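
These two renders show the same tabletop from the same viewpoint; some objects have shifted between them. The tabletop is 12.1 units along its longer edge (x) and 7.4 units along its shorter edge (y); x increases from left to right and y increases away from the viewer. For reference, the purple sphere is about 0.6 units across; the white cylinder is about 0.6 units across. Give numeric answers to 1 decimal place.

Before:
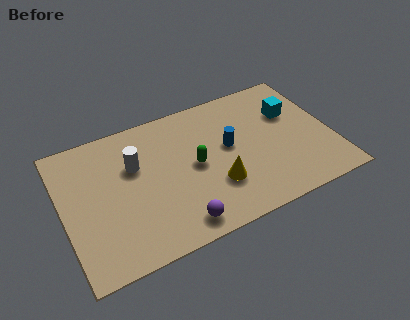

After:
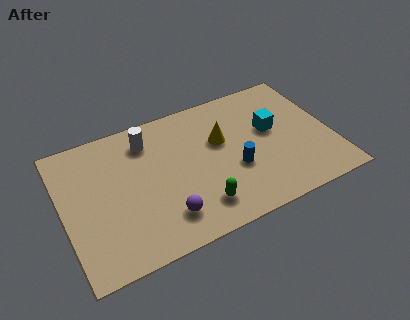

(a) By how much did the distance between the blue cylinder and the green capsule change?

+0.6

Before: roughly 1.6 units apart; after: 2.2. That's 0.6 units further apart.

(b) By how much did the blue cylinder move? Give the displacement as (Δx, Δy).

(0.1, -1.3)

From the two frames, the blue cylinder sits at roughly (7.5, 4.1) before and (7.6, 2.8) after.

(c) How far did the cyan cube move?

1.2

The cyan cube moved from about (10.5, 4.9) to (9.5, 4.3), a distance of √(1.0² + 0.6²) ≈ 1.2.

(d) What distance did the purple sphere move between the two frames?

0.8

From (4.8, 1.0) to (4.3, 1.6), the purple sphere covered √(0.5² + 0.6²) ≈ 0.8 units.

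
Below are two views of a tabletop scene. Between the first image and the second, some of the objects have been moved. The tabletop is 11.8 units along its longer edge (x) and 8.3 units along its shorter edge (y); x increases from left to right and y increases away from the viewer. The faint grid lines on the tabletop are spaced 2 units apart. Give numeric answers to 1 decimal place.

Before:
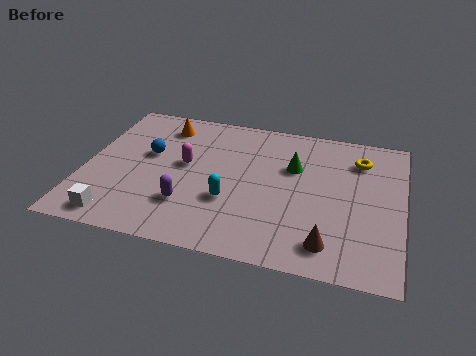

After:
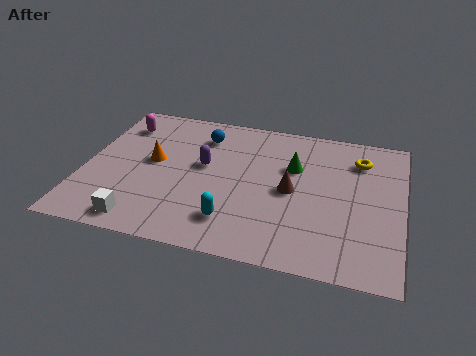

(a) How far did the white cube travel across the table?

0.9

From (1.5, 1.0) to (2.4, 1.0), the white cube covered √(0.9² + 0.0²) ≈ 0.9 units.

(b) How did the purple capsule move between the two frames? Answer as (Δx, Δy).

(0.4, 2.4)

The purple capsule started near (4.0, 2.3) and ended near (4.4, 4.7).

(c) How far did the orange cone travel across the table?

2.3

From (2.7, 6.8) to (2.5, 4.5), the orange cone covered √(0.2² + 2.3²) ≈ 2.3 units.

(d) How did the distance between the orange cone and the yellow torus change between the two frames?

+0.4

Before: roughly 7.4 units apart; after: 7.8. That's 0.4 units further apart.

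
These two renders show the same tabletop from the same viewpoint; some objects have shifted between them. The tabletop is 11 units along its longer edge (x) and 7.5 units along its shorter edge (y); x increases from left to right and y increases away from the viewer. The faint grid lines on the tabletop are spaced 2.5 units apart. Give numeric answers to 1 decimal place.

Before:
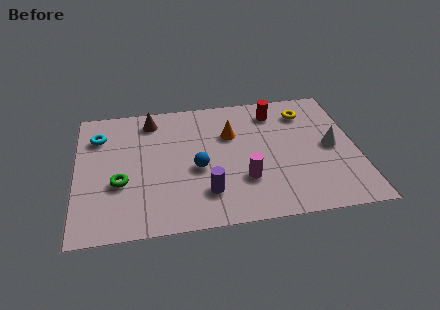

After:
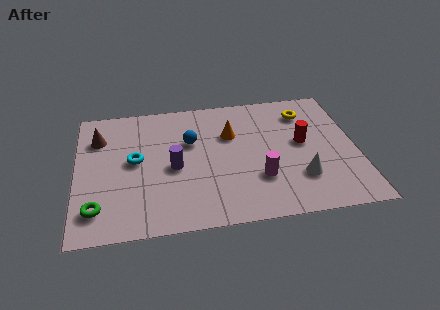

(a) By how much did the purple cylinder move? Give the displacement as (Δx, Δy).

(-1.2, 1.6)

The purple cylinder started near (5.0, 1.8) and ended near (3.8, 3.4).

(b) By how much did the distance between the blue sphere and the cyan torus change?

-2.2

Before: roughly 4.5 units apart; after: 2.3. That's 2.2 units closer together.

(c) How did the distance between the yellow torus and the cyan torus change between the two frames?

-1.1

Before: roughly 8.2 units apart; after: 7.1. That's 1.1 units closer together.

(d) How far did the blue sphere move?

1.6

The blue sphere was near (4.7, 3.2) before and (4.5, 4.8) after, so it travelled √(0.2² + 1.6²) ≈ 1.6 units.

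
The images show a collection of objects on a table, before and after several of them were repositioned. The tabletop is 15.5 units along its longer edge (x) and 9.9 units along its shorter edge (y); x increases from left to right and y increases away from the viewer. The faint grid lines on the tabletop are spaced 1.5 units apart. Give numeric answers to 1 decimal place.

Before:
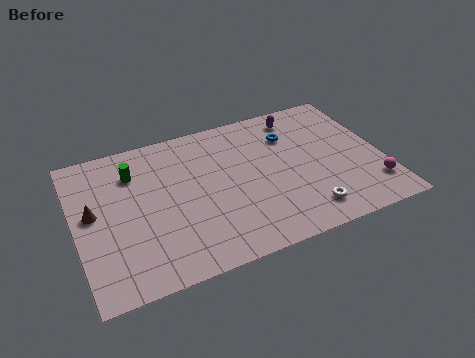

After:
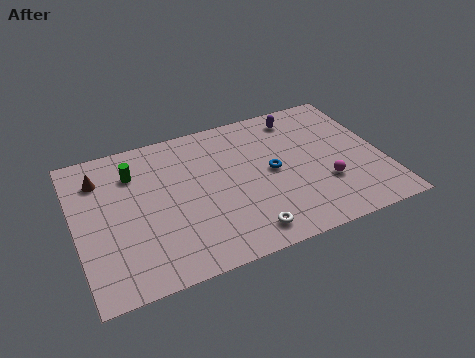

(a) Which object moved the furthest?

the white torus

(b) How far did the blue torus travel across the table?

2.5

The blue torus was near (11.1, 7.2) before and (9.9, 5.0) after, so it travelled √(1.2² + 2.2²) ≈ 2.5 units.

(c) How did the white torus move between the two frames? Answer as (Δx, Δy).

(-3.1, -0.3)

The white torus was at about (11.2, 1.7) and moved to about (8.1, 1.4).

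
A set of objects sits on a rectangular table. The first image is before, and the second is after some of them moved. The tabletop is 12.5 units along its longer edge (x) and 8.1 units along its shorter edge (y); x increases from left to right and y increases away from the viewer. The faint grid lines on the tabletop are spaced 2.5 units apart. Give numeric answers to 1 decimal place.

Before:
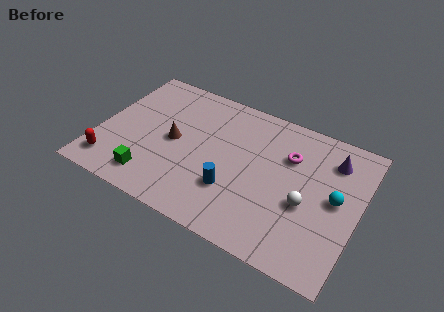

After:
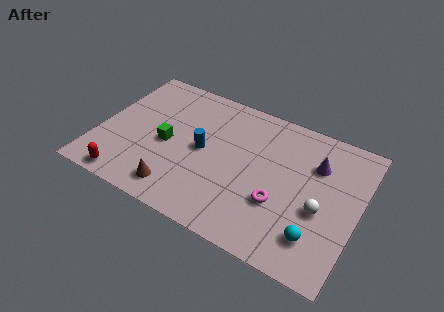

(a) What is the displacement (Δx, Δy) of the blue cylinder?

(-1.7, 1.6)

The blue cylinder was at about (6.7, 2.5) and moved to about (5.0, 4.1).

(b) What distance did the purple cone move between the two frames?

0.9

The purple cone was near (11.0, 6.3) before and (10.3, 5.7) after, so it travelled √(0.7² + 0.6²) ≈ 0.9 units.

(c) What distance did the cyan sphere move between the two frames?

2.5

From (11.4, 4.2) to (10.8, 1.8), the cyan sphere covered √(0.6² + 2.4²) ≈ 2.5 units.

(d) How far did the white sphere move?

0.7

From (10.1, 3.3) to (10.8, 3.3), the white sphere covered √(0.7² + 0.0²) ≈ 0.7 units.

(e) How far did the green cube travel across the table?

2.3

The green cube was near (2.9, 1.4) before and (3.3, 3.7) after, so it travelled √(0.4² + 2.3²) ≈ 2.3 units.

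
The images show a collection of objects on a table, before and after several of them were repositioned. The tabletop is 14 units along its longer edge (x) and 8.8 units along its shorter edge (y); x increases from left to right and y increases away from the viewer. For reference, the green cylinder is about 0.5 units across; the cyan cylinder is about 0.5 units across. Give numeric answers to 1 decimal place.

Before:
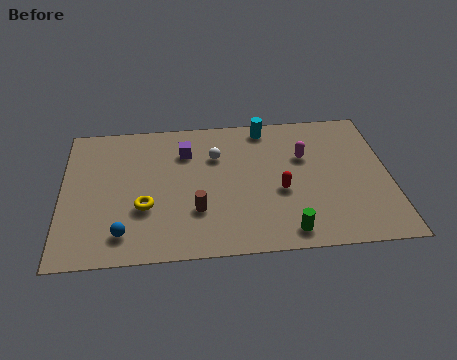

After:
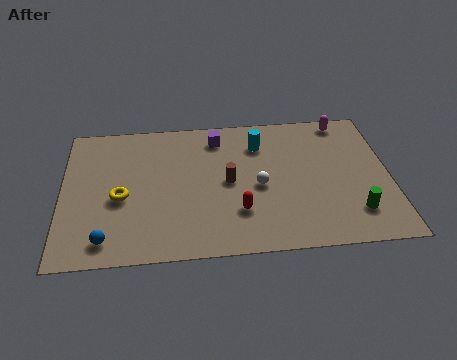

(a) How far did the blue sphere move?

0.8

From (2.6, 1.6) to (1.9, 1.3), the blue sphere covered √(0.7² + 0.3²) ≈ 0.8 units.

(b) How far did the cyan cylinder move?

1.1

From (8.8, 7.8) to (8.5, 6.7), the cyan cylinder covered √(0.3² + 1.1²) ≈ 1.1 units.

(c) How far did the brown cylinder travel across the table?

2.2

The brown cylinder was near (5.7, 2.7) before and (7.1, 4.4) after, so it travelled √(1.4² + 1.7²) ≈ 2.2 units.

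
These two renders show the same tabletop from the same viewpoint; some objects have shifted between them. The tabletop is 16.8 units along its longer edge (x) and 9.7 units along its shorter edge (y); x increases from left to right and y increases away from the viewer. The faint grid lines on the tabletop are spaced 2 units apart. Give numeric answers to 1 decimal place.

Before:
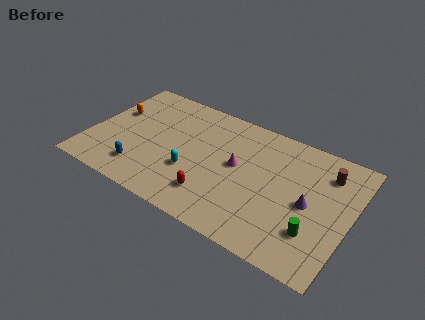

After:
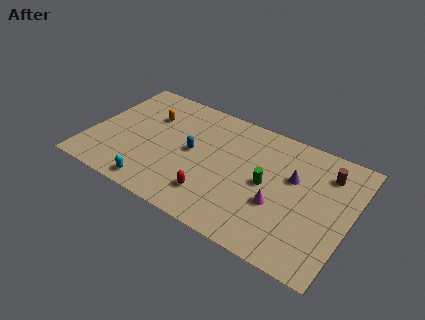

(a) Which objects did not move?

the red capsule and the brown cylinder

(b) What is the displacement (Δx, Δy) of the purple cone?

(-1.2, 1.5)

The purple cone was at about (14.2, 4.6) and moved to about (13.0, 6.1).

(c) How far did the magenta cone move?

3.4

From (9.5, 5.3) to (12.4, 3.6), the magenta cone covered √(2.9² + 1.7²) ≈ 3.4 units.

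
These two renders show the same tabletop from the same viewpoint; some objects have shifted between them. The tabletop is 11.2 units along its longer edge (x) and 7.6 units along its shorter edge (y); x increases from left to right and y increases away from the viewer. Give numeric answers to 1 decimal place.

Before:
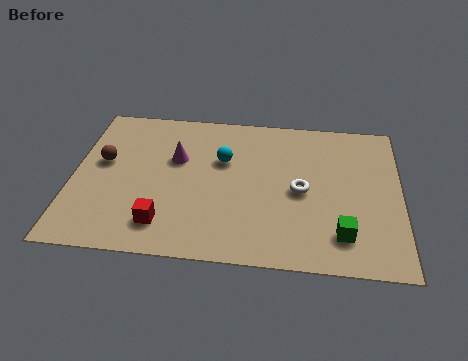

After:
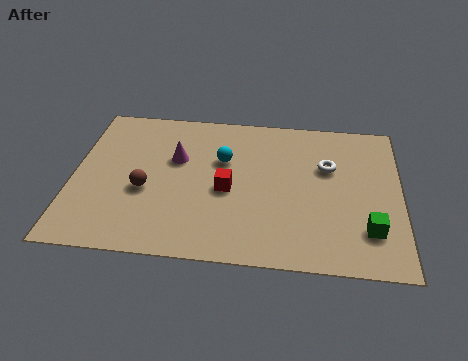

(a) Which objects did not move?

the cyan sphere and the magenta cone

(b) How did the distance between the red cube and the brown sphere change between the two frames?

-0.8

They were about 3.6 units apart before and 2.8 after — 0.8 units closer together.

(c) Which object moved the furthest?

the red cube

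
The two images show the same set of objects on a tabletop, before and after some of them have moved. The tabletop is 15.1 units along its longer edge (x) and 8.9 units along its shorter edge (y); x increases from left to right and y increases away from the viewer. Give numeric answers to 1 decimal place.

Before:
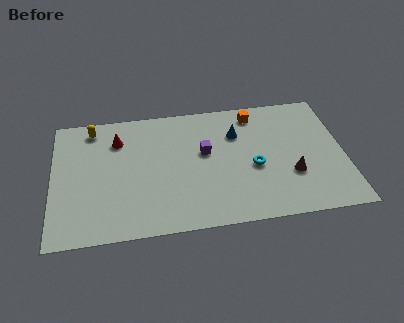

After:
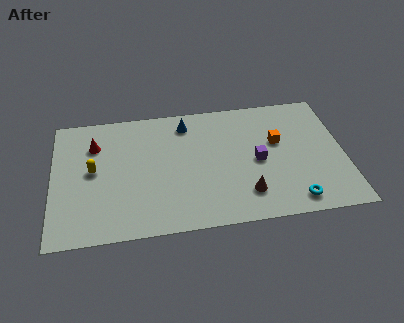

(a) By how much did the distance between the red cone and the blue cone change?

-1.3

Before: roughly 6.2 units apart; after: 4.9. That's 1.3 units closer together.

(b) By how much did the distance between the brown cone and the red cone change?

-0.7

Before: roughly 9.6 units apart; after: 8.9. That's 0.7 units closer together.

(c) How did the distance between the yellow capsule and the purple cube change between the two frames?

+2.2

They were about 6.3 units apart before and 8.5 after — 2.2 units further apart.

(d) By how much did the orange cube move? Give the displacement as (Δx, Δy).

(1.1, -2.2)

The orange cube started near (10.6, 7.6) and ended near (11.7, 5.4).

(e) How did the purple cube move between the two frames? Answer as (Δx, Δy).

(2.7, -1.0)

The purple cube was at about (7.9, 5.2) and moved to about (10.6, 4.2).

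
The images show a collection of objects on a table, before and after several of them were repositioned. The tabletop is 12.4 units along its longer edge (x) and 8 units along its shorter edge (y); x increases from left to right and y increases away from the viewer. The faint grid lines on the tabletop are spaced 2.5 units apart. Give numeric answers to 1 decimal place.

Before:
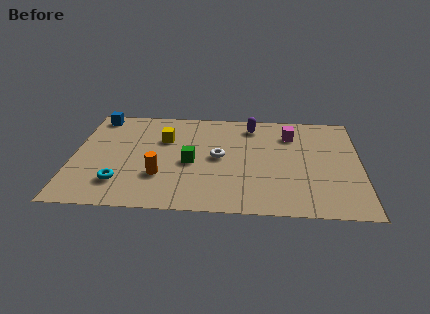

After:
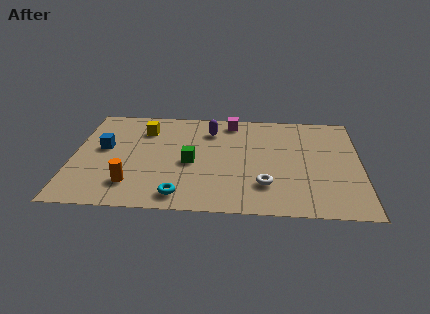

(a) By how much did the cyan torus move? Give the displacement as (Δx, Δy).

(2.6, -0.8)

From the two frames, the cyan torus sits at roughly (2.1, 1.9) before and (4.7, 1.1) after.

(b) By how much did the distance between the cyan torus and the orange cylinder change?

+0.4

The distance was about 1.8 in the first image and 2.2 in the second, so they moved 0.4 units further apart.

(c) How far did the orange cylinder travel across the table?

1.4

From (3.8, 2.5) to (2.6, 1.8), the orange cylinder covered √(1.2² + 0.7²) ≈ 1.4 units.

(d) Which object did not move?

the green cube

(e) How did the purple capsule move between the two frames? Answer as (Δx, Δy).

(-1.8, -0.5)

The purple capsule started near (7.7, 6.7) and ended near (5.9, 6.2).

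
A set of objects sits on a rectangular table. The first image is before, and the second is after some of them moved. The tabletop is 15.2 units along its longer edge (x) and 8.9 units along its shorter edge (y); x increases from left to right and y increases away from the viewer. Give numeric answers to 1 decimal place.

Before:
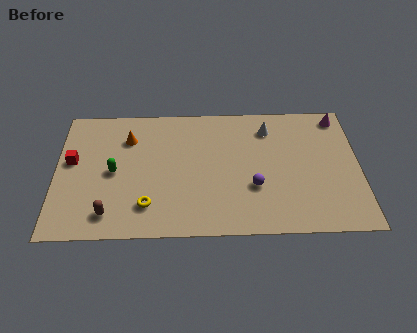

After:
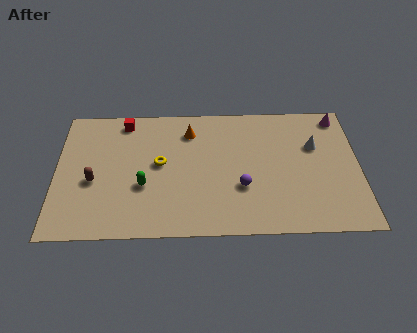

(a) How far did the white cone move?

2.6

The white cone moved from about (10.7, 7.1) to (13.0, 5.8), a distance of √(2.3² + 1.3²) ≈ 2.6.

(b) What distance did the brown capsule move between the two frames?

2.3

From (2.7, 1.5) to (1.9, 3.7), the brown capsule covered √(0.8² + 2.2²) ≈ 2.3 units.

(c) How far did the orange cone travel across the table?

3.1

The orange cone moved from about (3.6, 6.6) to (6.7, 7.0), a distance of √(3.1² + 0.4²) ≈ 3.1.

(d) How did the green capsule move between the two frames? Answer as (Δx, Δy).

(1.5, -1.0)

From the two frames, the green capsule sits at roughly (2.9, 4.3) before and (4.4, 3.3) after.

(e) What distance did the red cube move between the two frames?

3.7

The red cube moved from about (0.8, 5.1) to (3.4, 7.8), a distance of √(2.6² + 2.7²) ≈ 3.7.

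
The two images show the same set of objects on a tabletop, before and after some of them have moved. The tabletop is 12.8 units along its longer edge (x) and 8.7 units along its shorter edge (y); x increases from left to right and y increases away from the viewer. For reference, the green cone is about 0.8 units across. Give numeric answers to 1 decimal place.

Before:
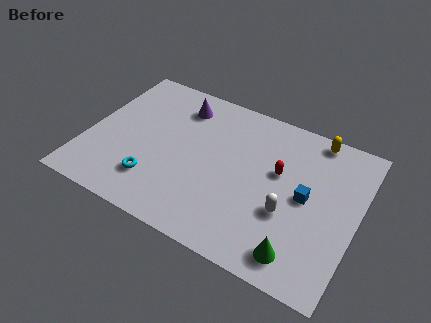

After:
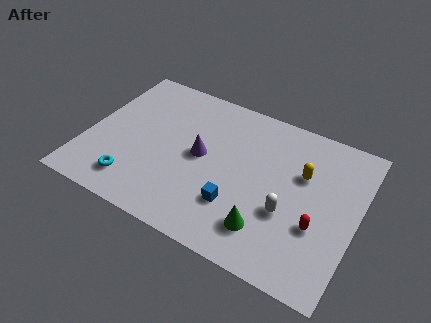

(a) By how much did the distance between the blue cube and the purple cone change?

-4.1

The distance was about 6.9 in the first image and 2.8 in the second, so they moved 4.1 units closer together.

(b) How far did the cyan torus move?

1.0

The cyan torus was near (3.5, 2.1) before and (2.6, 1.6) after, so it travelled √(0.9² + 0.5²) ≈ 1.0 units.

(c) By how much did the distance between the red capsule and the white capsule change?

-0.7

Before: roughly 2.1 units apart; after: 1.4. That's 0.7 units closer together.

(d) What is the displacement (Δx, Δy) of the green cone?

(-1.6, 0.6)

The green cone started near (10.5, 1.3) and ended near (8.9, 1.9).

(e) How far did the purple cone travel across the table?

2.9

The purple cone was near (4.0, 7.0) before and (5.4, 4.5) after, so it travelled √(1.4² + 2.5²) ≈ 2.9 units.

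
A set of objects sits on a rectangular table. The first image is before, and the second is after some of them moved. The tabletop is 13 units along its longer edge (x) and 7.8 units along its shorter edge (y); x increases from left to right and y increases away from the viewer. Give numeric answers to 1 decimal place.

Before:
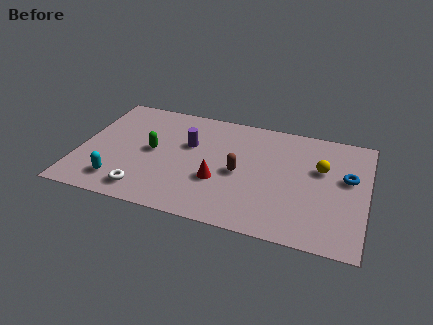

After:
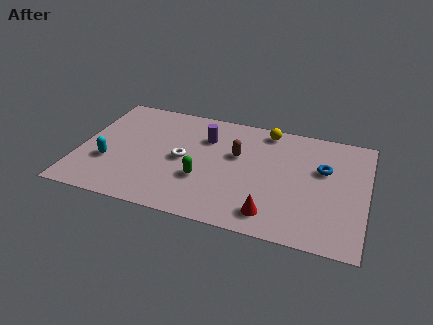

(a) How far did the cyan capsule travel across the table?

1.3

From (2.0, 1.5) to (1.4, 2.7), the cyan capsule covered √(0.6² + 1.2²) ≈ 1.3 units.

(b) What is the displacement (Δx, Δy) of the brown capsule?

(-0.2, 1.2)

From the two frames, the brown capsule sits at roughly (7.3, 3.6) before and (7.1, 4.8) after.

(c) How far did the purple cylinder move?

1.0

The purple cylinder moved from about (4.9, 4.9) to (5.6, 5.6), a distance of √(0.7² + 0.7²) ≈ 1.0.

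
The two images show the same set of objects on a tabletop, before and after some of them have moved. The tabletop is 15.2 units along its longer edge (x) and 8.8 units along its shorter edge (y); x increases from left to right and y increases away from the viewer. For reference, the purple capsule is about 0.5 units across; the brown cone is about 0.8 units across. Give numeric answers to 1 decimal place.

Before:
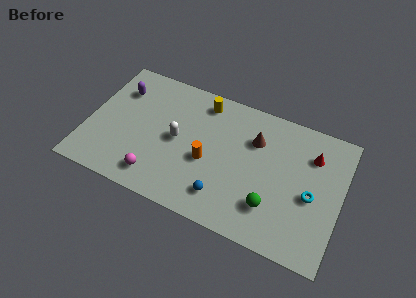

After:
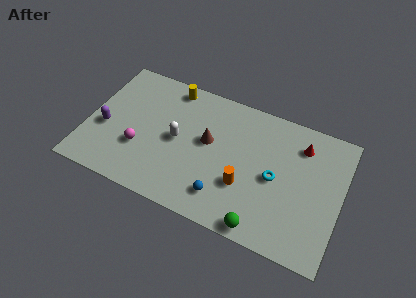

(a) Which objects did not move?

the white capsule and the blue sphere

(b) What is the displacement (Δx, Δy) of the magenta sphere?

(-1.2, 1.5)

The magenta sphere started near (4.5, 1.5) and ended near (3.3, 3.0).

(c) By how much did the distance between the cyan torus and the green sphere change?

+0.7

Before: roughly 2.7 units apart; after: 3.4. That's 0.7 units further apart.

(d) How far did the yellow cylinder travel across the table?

2.0

From (6.6, 7.5) to (4.6, 7.8), the yellow cylinder covered √(2.0² + 0.3²) ≈ 2.0 units.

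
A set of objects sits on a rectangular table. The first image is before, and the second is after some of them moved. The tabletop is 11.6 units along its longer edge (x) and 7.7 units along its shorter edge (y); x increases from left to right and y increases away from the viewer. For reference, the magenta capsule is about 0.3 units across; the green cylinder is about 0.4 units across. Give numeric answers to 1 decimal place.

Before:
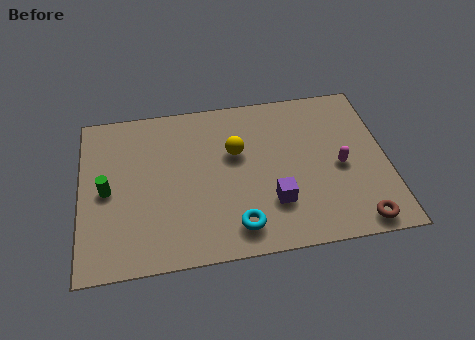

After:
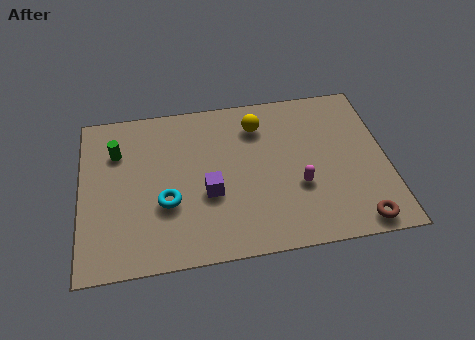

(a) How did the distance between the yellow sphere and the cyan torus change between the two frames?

+1.3

Before: roughly 3.5 units apart; after: 4.8. That's 1.3 units further apart.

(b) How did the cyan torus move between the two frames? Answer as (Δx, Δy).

(-2.6, 1.5)

The cyan torus was at about (5.8, 1.3) and moved to about (3.2, 2.8).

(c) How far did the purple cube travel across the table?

2.5

The purple cube was near (7.2, 2.2) before and (4.8, 3.0) after, so it travelled √(2.4² + 0.8²) ≈ 2.5 units.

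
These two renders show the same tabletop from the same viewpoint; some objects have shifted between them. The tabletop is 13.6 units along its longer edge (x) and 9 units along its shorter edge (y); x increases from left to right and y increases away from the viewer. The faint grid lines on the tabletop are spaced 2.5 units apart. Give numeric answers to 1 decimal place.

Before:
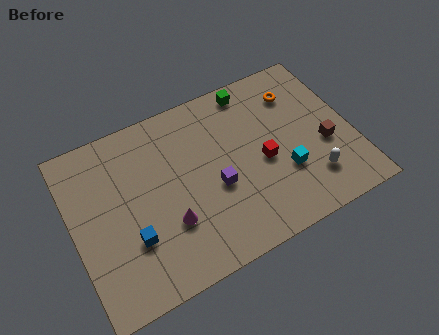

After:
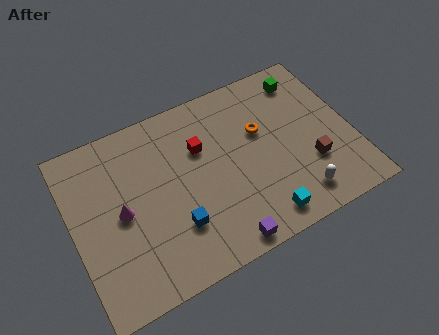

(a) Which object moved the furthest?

the red cube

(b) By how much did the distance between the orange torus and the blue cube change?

-4.1

They were about 9.6 units apart before and 5.5 after — 4.1 units closer together.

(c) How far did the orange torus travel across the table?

2.4

The orange torus moved from about (11.3, 6.9) to (9.3, 5.6), a distance of √(2.0² + 1.3²) ≈ 2.4.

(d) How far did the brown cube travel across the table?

1.1

From (12.2, 3.6) to (11.4, 2.9), the brown cube covered √(0.8² + 0.7²) ≈ 1.1 units.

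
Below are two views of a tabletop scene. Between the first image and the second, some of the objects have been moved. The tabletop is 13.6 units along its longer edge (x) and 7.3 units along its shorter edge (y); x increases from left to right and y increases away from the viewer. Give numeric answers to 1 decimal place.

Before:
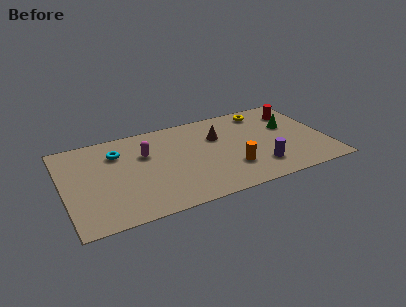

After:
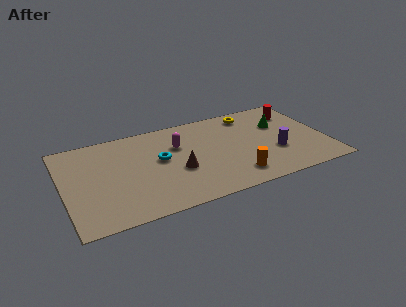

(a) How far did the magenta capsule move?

1.7

From (4.3, 4.8) to (6.0, 4.9), the magenta capsule covered √(1.7² + 0.1²) ≈ 1.7 units.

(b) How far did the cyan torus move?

2.5

The cyan torus moved from about (2.9, 5.4) to (5.0, 4.1), a distance of √(2.1² + 1.3²) ≈ 2.5.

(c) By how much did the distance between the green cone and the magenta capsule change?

-2.1

Before: roughly 7.5 units apart; after: 5.4. That's 2.1 units closer together.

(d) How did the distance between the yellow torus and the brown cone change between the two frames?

+2.4

Before: roughly 2.9 units apart; after: 5.3. That's 2.4 units further apart.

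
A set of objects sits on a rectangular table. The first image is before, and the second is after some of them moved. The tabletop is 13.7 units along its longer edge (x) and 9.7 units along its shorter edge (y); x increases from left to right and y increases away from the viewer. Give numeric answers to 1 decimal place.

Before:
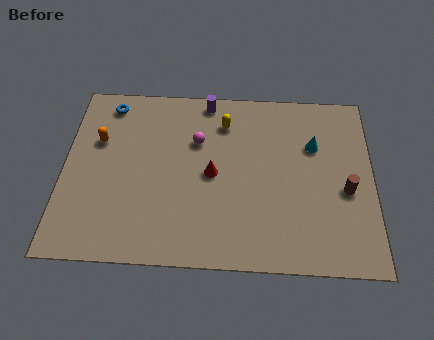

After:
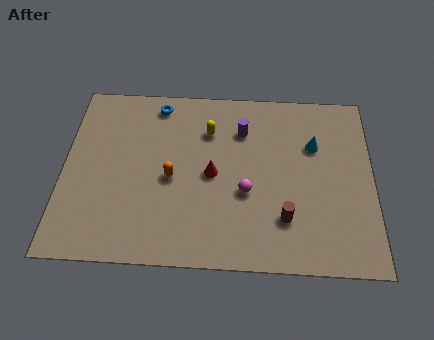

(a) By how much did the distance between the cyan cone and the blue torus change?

-2.1

The distance was about 9.4 in the first image and 7.3 in the second, so they moved 2.1 units closer together.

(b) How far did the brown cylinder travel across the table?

3.1

The brown cylinder was near (12.5, 4.1) before and (9.8, 2.5) after, so it travelled √(2.7² + 1.6²) ≈ 3.1 units.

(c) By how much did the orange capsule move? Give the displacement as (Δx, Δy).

(3.3, -1.9)

The orange capsule started near (1.5, 6.3) and ended near (4.8, 4.4).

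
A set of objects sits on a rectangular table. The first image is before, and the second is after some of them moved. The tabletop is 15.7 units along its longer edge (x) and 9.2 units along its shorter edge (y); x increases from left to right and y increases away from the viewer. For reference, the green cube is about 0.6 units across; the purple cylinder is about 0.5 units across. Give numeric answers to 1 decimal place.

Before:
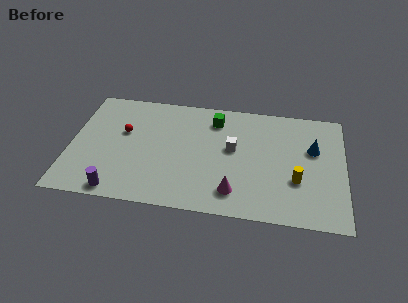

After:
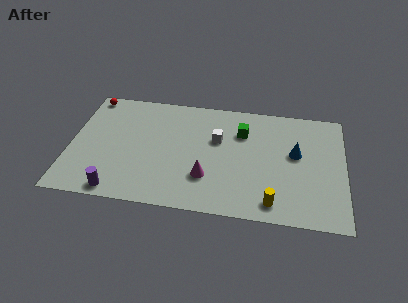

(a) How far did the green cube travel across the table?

1.8

The green cube was near (8.2, 7.4) before and (9.8, 6.6) after, so it travelled √(1.6² + 0.8²) ≈ 1.8 units.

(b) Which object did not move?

the purple cylinder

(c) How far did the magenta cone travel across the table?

1.8

From (9.5, 1.8) to (7.9, 2.7), the magenta cone covered √(1.6² + 0.9²) ≈ 1.8 units.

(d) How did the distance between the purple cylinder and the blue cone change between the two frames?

-1.1

Before: roughly 12.0 units apart; after: 10.9. That's 1.1 units closer together.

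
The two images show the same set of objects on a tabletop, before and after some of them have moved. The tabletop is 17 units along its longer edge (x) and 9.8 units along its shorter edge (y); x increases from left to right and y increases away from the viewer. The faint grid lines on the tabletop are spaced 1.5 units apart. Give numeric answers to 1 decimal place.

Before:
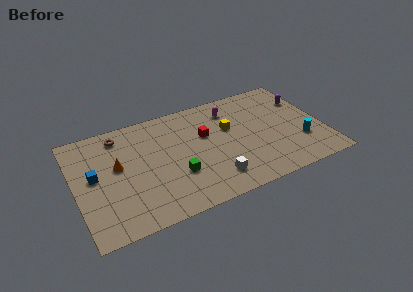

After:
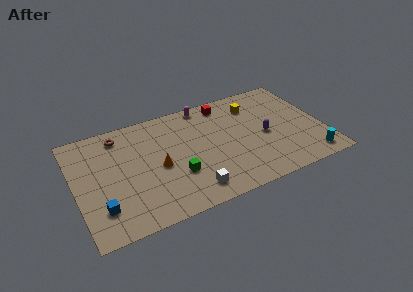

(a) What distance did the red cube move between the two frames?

2.9

From (9.0, 6.1) to (10.7, 8.5), the red cube covered √(1.7² + 2.4²) ≈ 2.9 units.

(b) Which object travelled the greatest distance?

the purple capsule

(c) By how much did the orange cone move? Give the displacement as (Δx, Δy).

(2.7, -1.1)

The orange cone was at about (2.9, 5.6) and moved to about (5.6, 4.5).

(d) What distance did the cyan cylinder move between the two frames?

1.7

The cyan cylinder moved from about (15.3, 3.0) to (15.7, 1.3), a distance of √(0.4² + 1.7²) ≈ 1.7.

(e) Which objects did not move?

the brown torus and the green cube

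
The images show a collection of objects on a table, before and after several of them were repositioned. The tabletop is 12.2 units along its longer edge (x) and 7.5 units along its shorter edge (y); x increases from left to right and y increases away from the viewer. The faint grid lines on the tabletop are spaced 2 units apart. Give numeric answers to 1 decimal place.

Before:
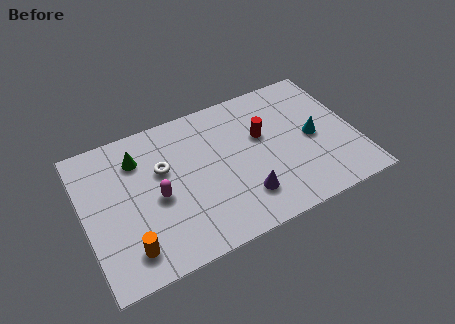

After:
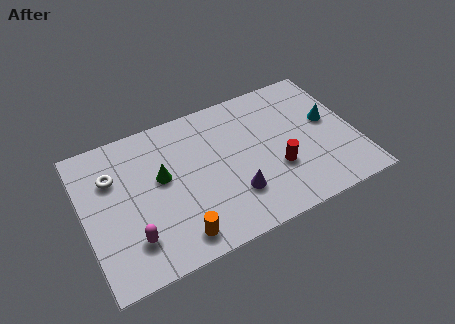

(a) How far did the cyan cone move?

1.0

From (10.3, 3.6) to (11.1, 4.2), the cyan cone covered √(0.8² + 0.6²) ≈ 1.0 units.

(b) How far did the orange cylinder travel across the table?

2.1

The orange cylinder was near (1.7, 1.4) before and (3.8, 1.1) after, so it travelled √(2.1² + 0.3²) ≈ 2.1 units.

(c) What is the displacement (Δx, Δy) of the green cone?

(0.9, -1.4)

The green cone started near (2.6, 5.7) and ended near (3.5, 4.3).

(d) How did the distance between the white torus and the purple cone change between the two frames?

+1.6

The distance was about 4.4 in the first image and 6.0 in the second, so they moved 1.6 units further apart.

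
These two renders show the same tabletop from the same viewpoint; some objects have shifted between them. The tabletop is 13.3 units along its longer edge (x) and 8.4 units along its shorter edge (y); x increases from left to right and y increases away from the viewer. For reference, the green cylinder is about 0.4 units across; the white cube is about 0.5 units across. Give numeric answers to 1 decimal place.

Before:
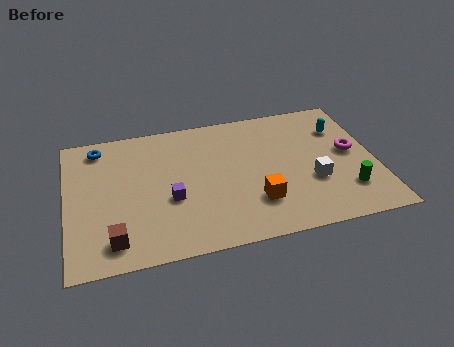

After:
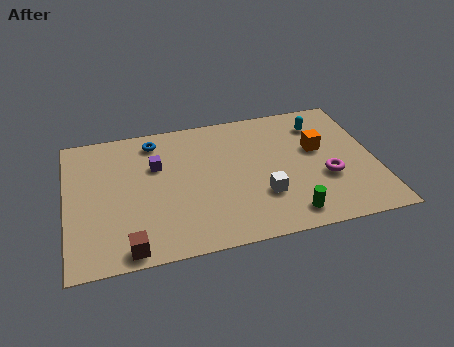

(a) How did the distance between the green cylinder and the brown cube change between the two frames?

-3.2

The distance was about 10.0 in the first image and 6.8 in the second, so they moved 3.2 units closer together.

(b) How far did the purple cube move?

2.3

The purple cube was near (4.4, 3.3) before and (3.9, 5.5) after, so it travelled √(0.5² + 2.2²) ≈ 2.3 units.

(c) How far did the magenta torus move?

1.8

The magenta torus was near (12.3, 4.5) before and (11.1, 3.1) after, so it travelled √(1.2² + 1.4²) ≈ 1.8 units.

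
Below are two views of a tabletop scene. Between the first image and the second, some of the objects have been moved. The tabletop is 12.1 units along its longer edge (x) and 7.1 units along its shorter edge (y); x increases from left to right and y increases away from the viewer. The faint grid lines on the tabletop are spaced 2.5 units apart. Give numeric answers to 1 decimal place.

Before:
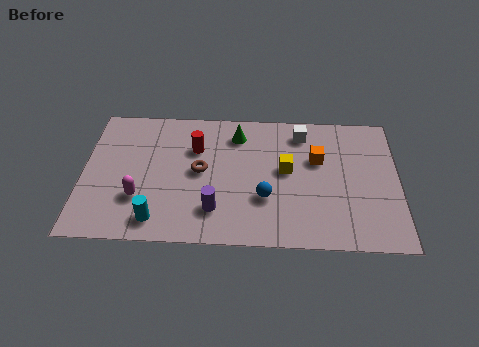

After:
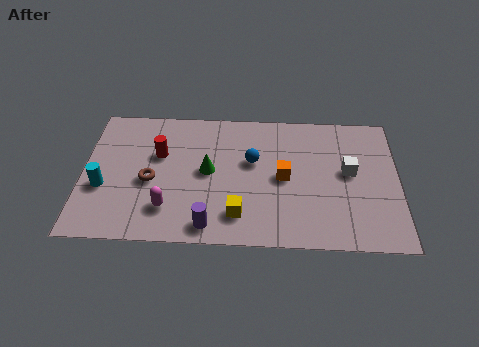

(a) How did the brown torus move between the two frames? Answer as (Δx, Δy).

(-1.9, -0.6)

From the two frames, the brown torus sits at roughly (4.5, 3.7) before and (2.6, 3.1) after.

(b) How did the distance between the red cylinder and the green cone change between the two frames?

+0.3

Before: roughly 1.8 units apart; after: 2.1. That's 0.3 units further apart.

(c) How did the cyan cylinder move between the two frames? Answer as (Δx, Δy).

(-2.1, 1.6)

The cyan cylinder was at about (2.9, 1.1) and moved to about (0.8, 2.7).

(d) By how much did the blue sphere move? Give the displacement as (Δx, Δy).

(-0.5, 1.9)

The blue sphere started near (7.0, 2.4) and ended near (6.5, 4.3).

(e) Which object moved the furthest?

the yellow cube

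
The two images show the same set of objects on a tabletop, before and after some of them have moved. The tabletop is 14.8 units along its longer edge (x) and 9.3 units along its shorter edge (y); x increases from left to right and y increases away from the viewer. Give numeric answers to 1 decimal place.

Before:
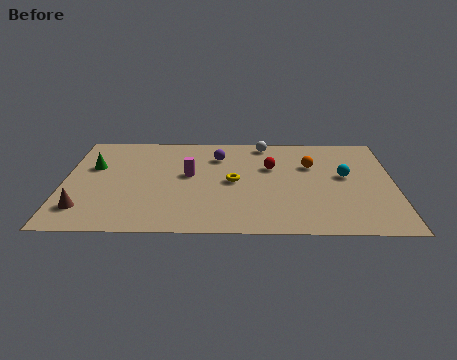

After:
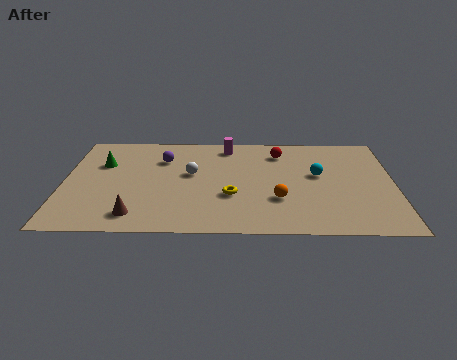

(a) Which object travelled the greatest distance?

the white sphere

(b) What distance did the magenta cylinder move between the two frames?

3.3

The magenta cylinder moved from about (5.6, 5.2) to (7.3, 8.0), a distance of √(1.7² + 2.8²) ≈ 3.3.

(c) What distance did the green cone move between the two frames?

0.5

The green cone moved from about (1.3, 5.9) to (1.7, 6.2), a distance of √(0.4² + 0.3²) ≈ 0.5.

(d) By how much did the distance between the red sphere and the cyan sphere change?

-0.7

The distance was about 3.4 in the first image and 2.7 in the second, so they moved 0.7 units closer together.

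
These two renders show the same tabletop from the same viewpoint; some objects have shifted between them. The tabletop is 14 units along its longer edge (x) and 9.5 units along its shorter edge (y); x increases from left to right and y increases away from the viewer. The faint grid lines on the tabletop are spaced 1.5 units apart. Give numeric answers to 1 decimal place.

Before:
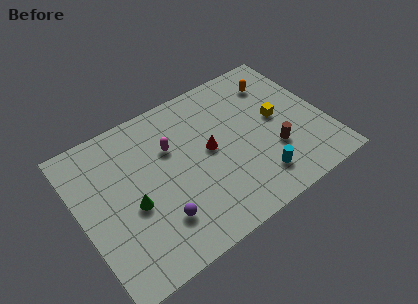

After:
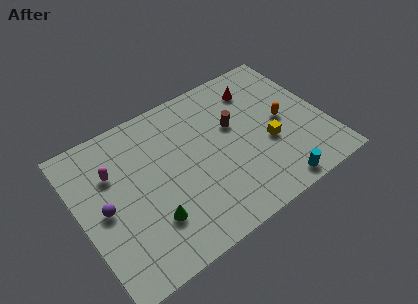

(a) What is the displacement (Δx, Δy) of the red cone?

(3.3, 2.5)

The red cone was at about (7.4, 5.0) and moved to about (10.7, 7.5).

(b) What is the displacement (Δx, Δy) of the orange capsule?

(-0.1, -2.7)

The orange capsule was at about (11.8, 7.4) and moved to about (11.7, 4.7).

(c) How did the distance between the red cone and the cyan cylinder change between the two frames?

+2.8

They were about 3.8 units apart before and 6.6 after — 2.8 units further apart.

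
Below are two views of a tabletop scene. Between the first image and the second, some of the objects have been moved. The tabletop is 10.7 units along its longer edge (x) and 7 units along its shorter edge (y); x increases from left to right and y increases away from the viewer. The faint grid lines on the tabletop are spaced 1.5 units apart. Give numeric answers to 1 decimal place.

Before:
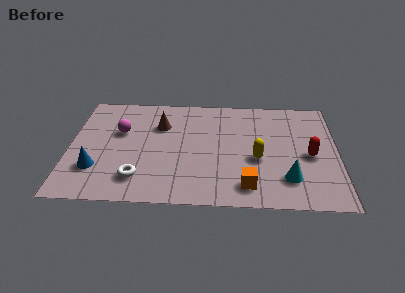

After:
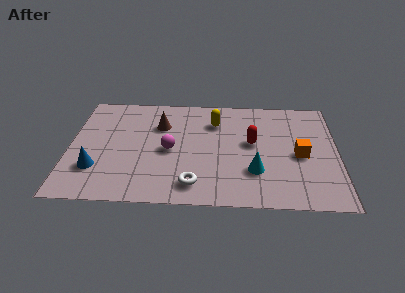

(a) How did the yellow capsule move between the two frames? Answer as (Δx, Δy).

(-1.7, 2.3)

The yellow capsule was at about (7.5, 2.9) and moved to about (5.8, 5.2).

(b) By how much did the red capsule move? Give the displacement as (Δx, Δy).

(-2.3, 0.7)

The red capsule was at about (9.6, 3.2) and moved to about (7.3, 3.9).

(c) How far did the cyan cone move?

1.4

From (8.7, 1.7) to (7.4, 2.1), the cyan cone covered √(1.3² + 0.4²) ≈ 1.4 units.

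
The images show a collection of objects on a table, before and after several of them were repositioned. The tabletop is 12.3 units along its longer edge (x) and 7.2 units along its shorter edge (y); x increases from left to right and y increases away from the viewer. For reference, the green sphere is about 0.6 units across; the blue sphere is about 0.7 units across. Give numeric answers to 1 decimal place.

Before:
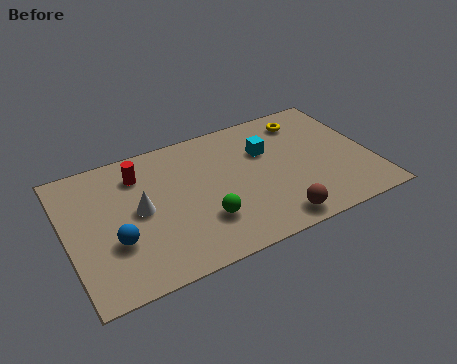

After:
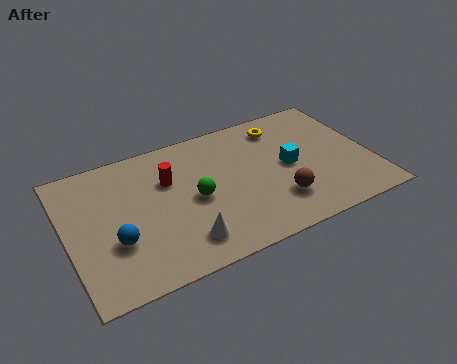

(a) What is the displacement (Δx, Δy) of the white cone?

(1.5, -2.3)

From the two frames, the white cone sits at roughly (2.9, 3.7) before and (4.4, 1.4) after.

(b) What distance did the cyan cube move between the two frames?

1.4

The cyan cube moved from about (8.2, 4.8) to (9.0, 3.6), a distance of √(0.8² + 1.2²) ≈ 1.4.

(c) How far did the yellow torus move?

1.0

From (10.0, 5.9) to (9.0, 5.9), the yellow torus covered √(1.0² + 0.0²) ≈ 1.0 units.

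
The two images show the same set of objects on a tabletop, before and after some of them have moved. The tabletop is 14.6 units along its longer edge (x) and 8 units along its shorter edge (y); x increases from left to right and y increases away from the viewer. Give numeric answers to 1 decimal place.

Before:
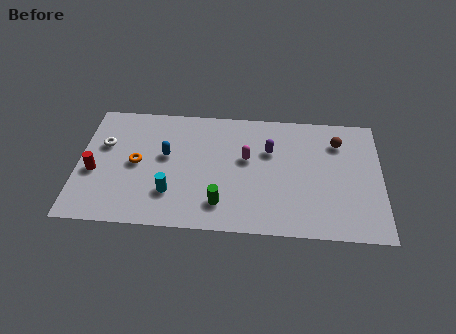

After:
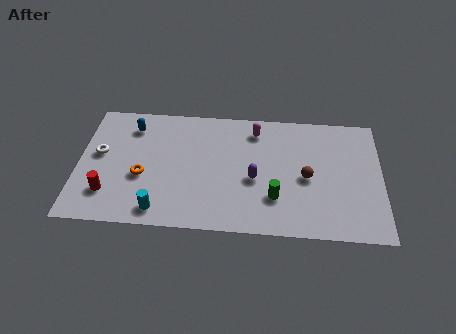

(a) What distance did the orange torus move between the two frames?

0.9

The orange torus was near (2.8, 4.0) before and (3.1, 3.2) after, so it travelled √(0.3² + 0.8²) ≈ 0.9 units.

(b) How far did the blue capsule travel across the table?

2.5

The blue capsule was near (4.2, 4.6) before and (2.5, 6.4) after, so it travelled √(1.7² + 1.8²) ≈ 2.5 units.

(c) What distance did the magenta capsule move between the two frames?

1.9

The magenta capsule moved from about (8.1, 4.7) to (8.5, 6.6), a distance of √(0.4² + 1.9²) ≈ 1.9.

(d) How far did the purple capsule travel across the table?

2.0

The purple capsule was near (9.2, 5.3) before and (8.5, 3.4) after, so it travelled √(0.7² + 1.9²) ≈ 2.0 units.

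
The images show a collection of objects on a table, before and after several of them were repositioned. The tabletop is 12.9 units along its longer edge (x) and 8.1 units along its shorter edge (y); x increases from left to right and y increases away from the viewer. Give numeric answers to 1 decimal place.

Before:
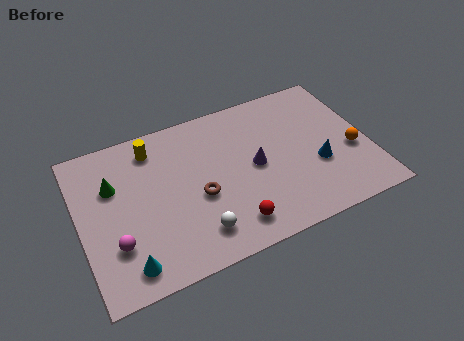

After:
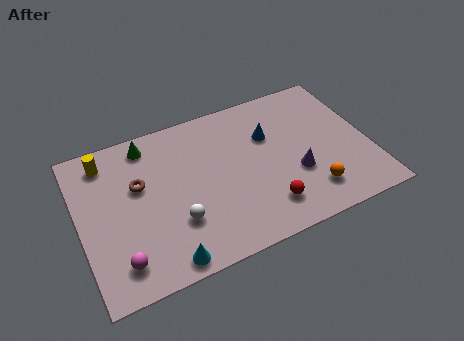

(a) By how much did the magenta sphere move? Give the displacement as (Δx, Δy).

(0.1, -0.9)

From the two frames, the magenta sphere sits at roughly (1.4, 2.4) before and (1.5, 1.5) after.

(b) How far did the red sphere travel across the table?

1.6

The red sphere was near (6.4, 1.4) before and (8.0, 1.7) after, so it travelled √(1.6² + 0.3²) ≈ 1.6 units.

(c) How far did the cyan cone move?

1.6

The cyan cone moved from about (1.8, 1.2) to (3.4, 0.8), a distance of √(1.6² + 0.4²) ≈ 1.6.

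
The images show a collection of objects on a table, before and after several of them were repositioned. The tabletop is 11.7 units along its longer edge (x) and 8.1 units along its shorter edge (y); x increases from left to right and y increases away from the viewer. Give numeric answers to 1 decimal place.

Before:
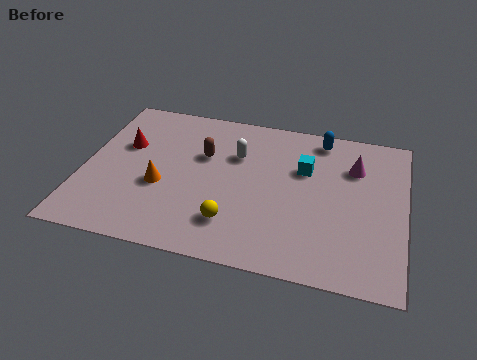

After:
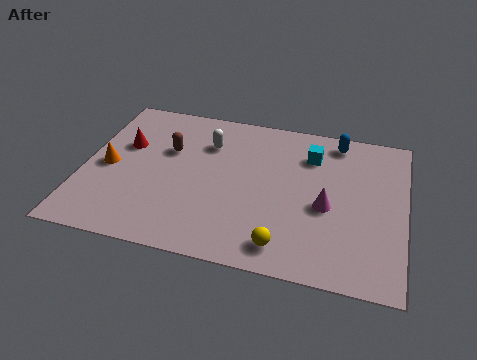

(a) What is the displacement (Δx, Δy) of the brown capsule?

(-1.3, 0.0)

The brown capsule started near (4.3, 5.2) and ended near (3.0, 5.2).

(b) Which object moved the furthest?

the magenta cone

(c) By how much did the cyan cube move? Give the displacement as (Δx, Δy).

(0.2, 0.8)

The cyan cube was at about (8.0, 5.3) and moved to about (8.2, 6.1).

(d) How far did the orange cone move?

2.1

The orange cone was near (2.9, 3.2) before and (0.9, 3.8) after, so it travelled √(2.0² + 0.6²) ≈ 2.1 units.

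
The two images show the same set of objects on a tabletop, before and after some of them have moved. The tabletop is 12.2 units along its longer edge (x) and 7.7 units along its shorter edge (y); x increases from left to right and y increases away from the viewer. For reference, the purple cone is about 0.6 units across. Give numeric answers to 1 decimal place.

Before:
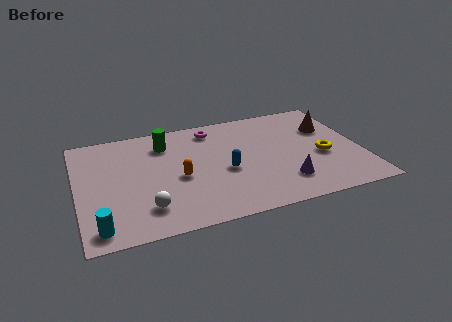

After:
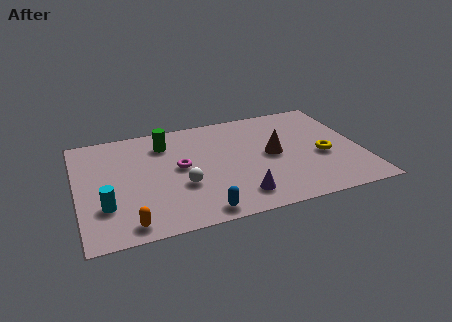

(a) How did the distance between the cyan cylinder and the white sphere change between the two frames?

+1.2

They were about 2.1 units apart before and 3.3 after — 1.2 units further apart.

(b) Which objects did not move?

the green cylinder and the yellow torus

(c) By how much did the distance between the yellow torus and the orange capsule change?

+2.6

Before: roughly 6.2 units apart; after: 8.8. That's 2.6 units further apart.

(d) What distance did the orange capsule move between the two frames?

3.4

The orange capsule moved from about (4.3, 3.4) to (2.0, 0.9), a distance of √(2.3² + 2.5²) ≈ 3.4.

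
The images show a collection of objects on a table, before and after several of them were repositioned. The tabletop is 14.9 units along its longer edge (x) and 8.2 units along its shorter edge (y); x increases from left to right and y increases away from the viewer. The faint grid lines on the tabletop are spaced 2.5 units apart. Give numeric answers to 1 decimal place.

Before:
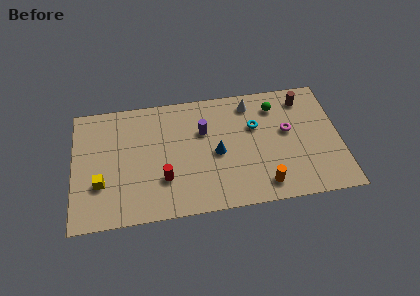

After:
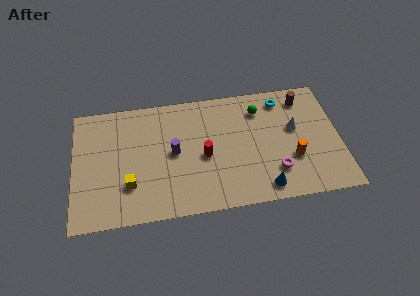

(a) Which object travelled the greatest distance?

the blue cone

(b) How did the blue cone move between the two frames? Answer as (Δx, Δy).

(2.5, -2.7)

The blue cone was at about (8.0, 3.8) and moved to about (10.5, 1.1).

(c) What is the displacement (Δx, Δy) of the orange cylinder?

(1.7, 1.5)

The orange cylinder was at about (10.5, 1.3) and moved to about (12.2, 2.8).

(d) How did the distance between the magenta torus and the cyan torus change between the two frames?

+2.9

Before: roughly 1.9 units apart; after: 4.8. That's 2.9 units further apart.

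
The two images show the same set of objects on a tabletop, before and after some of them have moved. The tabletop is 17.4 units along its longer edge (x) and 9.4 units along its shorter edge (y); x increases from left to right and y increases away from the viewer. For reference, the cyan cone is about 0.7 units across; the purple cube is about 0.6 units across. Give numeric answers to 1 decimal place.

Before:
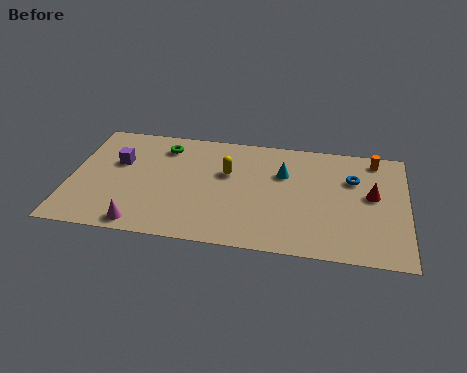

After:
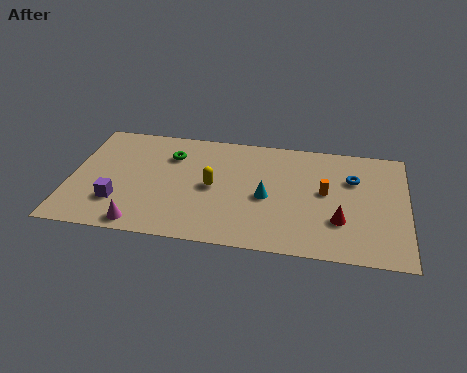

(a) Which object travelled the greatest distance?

the orange cylinder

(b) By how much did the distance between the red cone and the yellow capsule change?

-0.7

Before: roughly 7.5 units apart; after: 6.8. That's 0.7 units closer together.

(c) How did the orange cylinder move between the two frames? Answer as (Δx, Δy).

(-2.5, -3.1)

The orange cylinder started near (15.7, 8.2) and ended near (13.2, 5.1).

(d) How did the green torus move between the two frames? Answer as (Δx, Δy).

(0.4, -0.7)

The green torus started near (4.7, 7.6) and ended near (5.1, 6.9).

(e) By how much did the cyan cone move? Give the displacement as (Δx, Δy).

(-0.8, -2.1)

The cyan cone was at about (11.0, 6.3) and moved to about (10.2, 4.2).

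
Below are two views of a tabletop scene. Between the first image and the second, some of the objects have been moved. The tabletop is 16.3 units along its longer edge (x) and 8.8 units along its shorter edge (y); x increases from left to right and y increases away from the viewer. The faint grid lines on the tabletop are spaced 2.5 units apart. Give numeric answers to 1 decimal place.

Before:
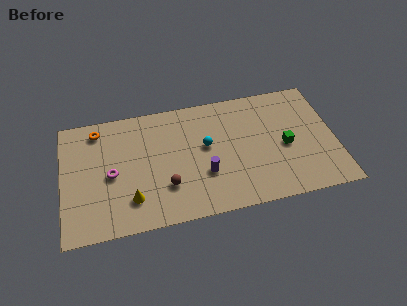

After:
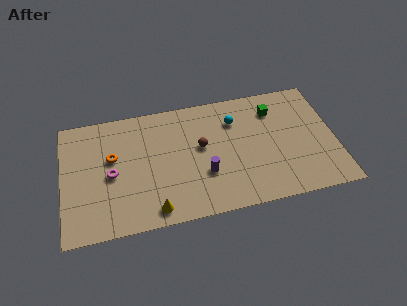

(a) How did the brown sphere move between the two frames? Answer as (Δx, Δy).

(2.2, 2.4)

The brown sphere started near (6.1, 2.6) and ended near (8.3, 5.0).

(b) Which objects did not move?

the purple cylinder and the magenta torus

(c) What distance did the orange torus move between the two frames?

2.3

The orange torus was near (2.2, 7.5) before and (3.0, 5.3) after, so it travelled √(0.8² + 2.2²) ≈ 2.3 units.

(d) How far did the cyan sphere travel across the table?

2.3

From (8.6, 5.0) to (10.4, 6.5), the cyan sphere covered √(1.8² + 1.5²) ≈ 2.3 units.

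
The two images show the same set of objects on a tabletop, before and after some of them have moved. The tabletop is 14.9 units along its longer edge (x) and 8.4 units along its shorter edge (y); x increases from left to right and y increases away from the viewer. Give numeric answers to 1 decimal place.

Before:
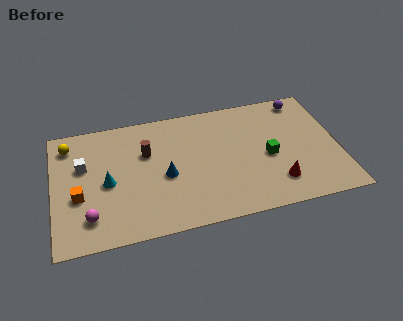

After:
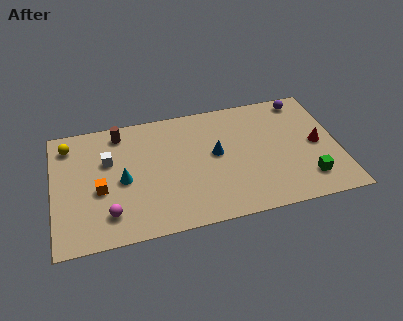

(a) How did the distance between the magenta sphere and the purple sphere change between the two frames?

-0.9

The distance was about 12.8 in the first image and 11.9 in the second, so they moved 0.9 units closer together.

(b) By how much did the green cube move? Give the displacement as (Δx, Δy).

(1.9, -2.0)

The green cube started near (11.2, 3.8) and ended near (13.1, 1.8).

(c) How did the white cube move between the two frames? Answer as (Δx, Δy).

(1.3, 0.1)

The white cube started near (1.6, 5.3) and ended near (2.9, 5.4).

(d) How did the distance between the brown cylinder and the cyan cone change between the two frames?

+0.7

Before: roughly 2.6 units apart; after: 3.3. That's 0.7 units further apart.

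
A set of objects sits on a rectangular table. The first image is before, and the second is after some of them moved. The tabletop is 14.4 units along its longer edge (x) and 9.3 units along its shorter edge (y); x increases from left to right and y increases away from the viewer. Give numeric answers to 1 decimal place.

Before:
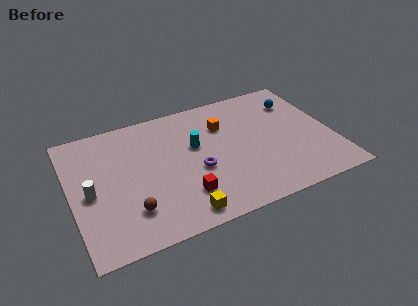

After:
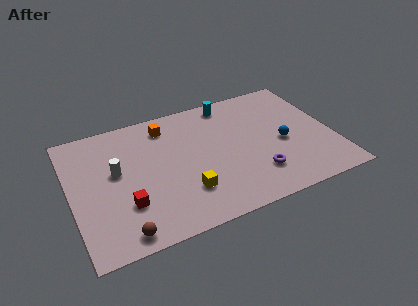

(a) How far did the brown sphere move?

1.4

The brown sphere moved from about (3.0, 2.3) to (2.4, 1.0), a distance of √(0.6² + 1.3²) ≈ 1.4.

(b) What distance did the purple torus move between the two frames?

3.4

From (6.8, 3.8) to (9.9, 2.3), the purple torus covered √(3.1² + 1.5²) ≈ 3.4 units.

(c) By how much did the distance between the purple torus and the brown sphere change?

+3.5

Before: roughly 4.1 units apart; after: 7.6. That's 3.5 units further apart.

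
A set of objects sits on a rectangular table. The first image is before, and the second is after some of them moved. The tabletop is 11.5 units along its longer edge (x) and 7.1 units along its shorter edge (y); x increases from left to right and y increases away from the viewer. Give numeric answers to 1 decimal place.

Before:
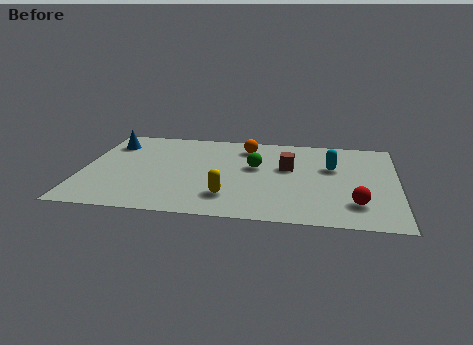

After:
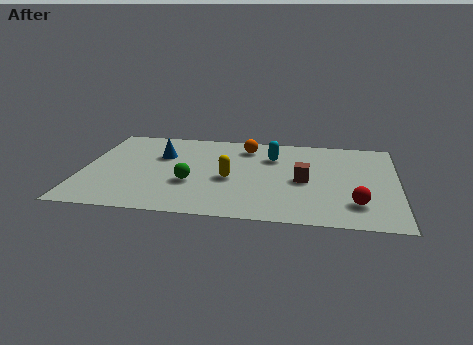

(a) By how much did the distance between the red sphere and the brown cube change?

-1.1

They were about 3.6 units apart before and 2.5 after — 1.1 units closer together.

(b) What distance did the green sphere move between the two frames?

2.8

The green sphere was near (6.3, 4.2) before and (4.0, 2.6) after, so it travelled √(2.3² + 1.6²) ≈ 2.8 units.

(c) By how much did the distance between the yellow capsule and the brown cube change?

-0.6

The distance was about 3.3 in the first image and 2.7 in the second, so they moved 0.6 units closer together.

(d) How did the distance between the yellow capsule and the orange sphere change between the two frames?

-1.4

They were about 4.1 units apart before and 2.7 after — 1.4 units closer together.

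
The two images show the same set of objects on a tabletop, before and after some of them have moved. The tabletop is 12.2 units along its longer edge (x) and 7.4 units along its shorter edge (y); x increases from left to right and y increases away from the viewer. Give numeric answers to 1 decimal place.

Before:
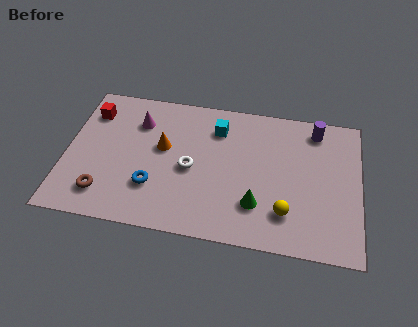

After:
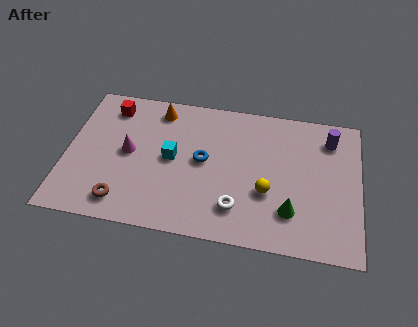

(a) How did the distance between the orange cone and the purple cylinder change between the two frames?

+0.6

Before: roughly 6.6 units apart; after: 7.2. That's 0.6 units further apart.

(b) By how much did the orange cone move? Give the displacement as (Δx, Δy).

(-0.3, 2.0)

The orange cone started near (4.0, 4.3) and ended near (3.7, 6.3).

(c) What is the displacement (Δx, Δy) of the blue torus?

(2.0, 1.7)

From the two frames, the blue torus sits at roughly (3.7, 2.2) before and (5.7, 3.9) after.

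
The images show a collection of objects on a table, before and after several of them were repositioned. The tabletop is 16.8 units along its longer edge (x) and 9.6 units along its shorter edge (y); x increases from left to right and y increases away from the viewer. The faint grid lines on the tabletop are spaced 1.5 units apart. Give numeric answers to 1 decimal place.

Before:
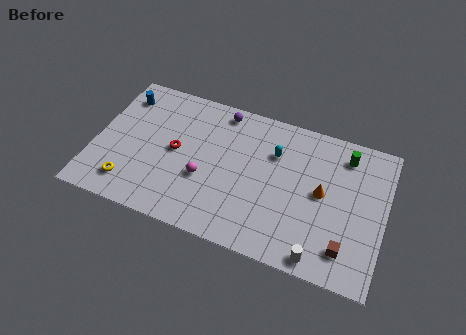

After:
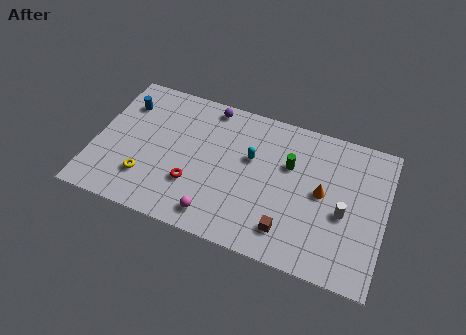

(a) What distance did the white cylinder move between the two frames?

3.4

From (13.4, 0.9) to (14.5, 4.1), the white cylinder covered √(1.1² + 3.2²) ≈ 3.4 units.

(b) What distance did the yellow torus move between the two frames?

1.1

The yellow torus was near (2.3, 1.8) before and (3.2, 2.5) after, so it travelled √(0.9² + 0.7²) ≈ 1.1 units.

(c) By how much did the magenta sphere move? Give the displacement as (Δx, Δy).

(0.9, -2.2)

The magenta sphere was at about (6.5, 3.6) and moved to about (7.4, 1.4).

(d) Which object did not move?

the orange cone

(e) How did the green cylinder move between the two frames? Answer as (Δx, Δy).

(-3.1, -1.7)

The green cylinder was at about (14.3, 7.9) and moved to about (11.2, 6.2).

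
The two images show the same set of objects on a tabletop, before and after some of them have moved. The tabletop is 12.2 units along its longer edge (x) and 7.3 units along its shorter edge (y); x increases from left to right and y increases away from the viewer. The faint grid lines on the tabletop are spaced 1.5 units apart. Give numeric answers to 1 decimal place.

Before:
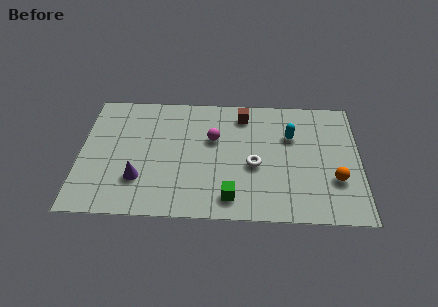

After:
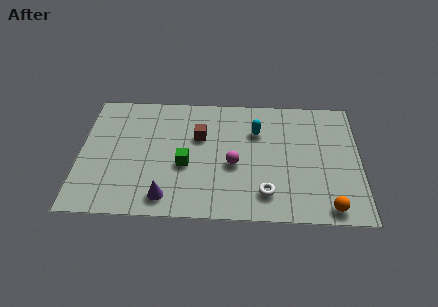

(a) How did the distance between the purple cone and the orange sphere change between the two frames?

-1.5

The distance was about 8.5 in the first image and 7.0 in the second, so they moved 1.5 units closer together.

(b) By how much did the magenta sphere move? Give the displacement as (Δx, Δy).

(0.9, -1.5)

The magenta sphere started near (5.8, 4.6) and ended near (6.7, 3.1).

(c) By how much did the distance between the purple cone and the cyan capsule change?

-1.6

They were about 7.2 units apart before and 5.6 after — 1.6 units closer together.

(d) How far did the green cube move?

2.7

From (6.6, 1.2) to (4.6, 3.0), the green cube covered √(2.0² + 1.8²) ≈ 2.7 units.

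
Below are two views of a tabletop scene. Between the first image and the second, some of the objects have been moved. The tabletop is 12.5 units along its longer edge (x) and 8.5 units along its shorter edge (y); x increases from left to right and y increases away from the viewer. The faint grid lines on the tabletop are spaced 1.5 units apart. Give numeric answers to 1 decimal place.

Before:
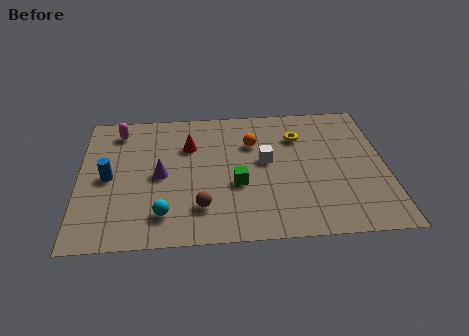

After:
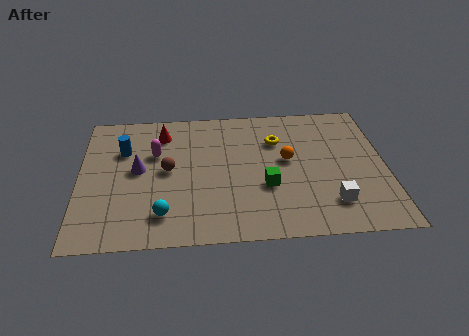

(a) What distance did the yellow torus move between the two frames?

0.9

The yellow torus was near (9.0, 6.2) before and (8.1, 6.0) after, so it travelled √(0.9² + 0.2²) ≈ 0.9 units.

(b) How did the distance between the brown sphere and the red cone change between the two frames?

-1.5

They were about 3.9 units apart before and 2.4 after — 1.5 units closer together.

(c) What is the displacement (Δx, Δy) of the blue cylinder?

(0.6, 1.7)

From the two frames, the blue cylinder sits at roughly (1.2, 4.1) before and (1.8, 5.8) after.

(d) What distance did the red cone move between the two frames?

1.4

The red cone was near (4.5, 5.9) before and (3.4, 6.8) after, so it travelled √(1.1² + 0.9²) ≈ 1.4 units.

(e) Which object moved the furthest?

the white cube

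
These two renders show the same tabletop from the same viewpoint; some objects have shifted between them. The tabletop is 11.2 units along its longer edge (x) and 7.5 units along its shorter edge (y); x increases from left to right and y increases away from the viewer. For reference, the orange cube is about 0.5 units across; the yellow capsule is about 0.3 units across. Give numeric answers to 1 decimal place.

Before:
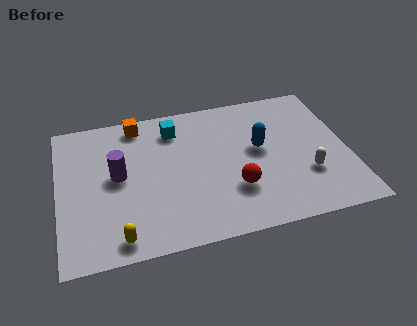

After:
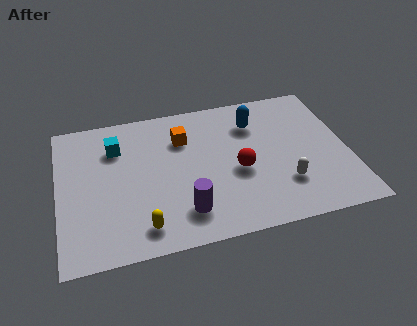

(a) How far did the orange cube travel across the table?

2.1

From (3.2, 6.6) to (4.9, 5.4), the orange cube covered √(1.7² + 1.2²) ≈ 2.1 units.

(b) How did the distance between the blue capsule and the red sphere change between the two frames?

+0.3

The distance was about 2.2 in the first image and 2.5 in the second, so they moved 0.3 units further apart.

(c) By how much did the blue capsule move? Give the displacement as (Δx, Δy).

(-0.1, 1.4)

The blue capsule started near (7.8, 4.2) and ended near (7.7, 5.6).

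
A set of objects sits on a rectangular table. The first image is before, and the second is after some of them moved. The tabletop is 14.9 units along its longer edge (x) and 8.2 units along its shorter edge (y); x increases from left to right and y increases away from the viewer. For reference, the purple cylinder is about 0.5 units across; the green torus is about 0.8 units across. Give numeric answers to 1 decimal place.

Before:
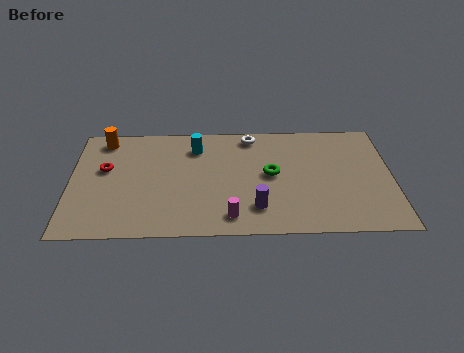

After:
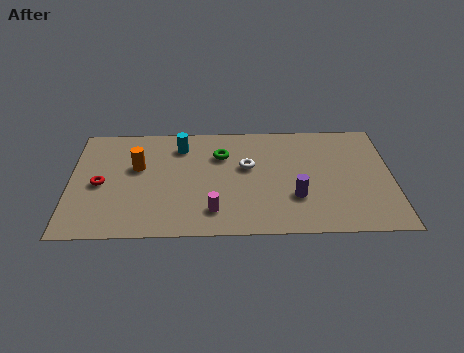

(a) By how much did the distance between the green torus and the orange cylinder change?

-4.3

Before: roughly 8.3 units apart; after: 4.0. That's 4.3 units closer together.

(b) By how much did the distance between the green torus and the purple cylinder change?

+2.2

The distance was about 2.5 in the first image and 4.7 in the second, so they moved 2.2 units further apart.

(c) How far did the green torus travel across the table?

2.7

From (9.3, 4.3) to (7.0, 5.8), the green torus covered √(2.3² + 1.5²) ≈ 2.7 units.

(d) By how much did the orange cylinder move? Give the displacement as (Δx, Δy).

(1.6, -2.1)

The orange cylinder was at about (1.5, 7.1) and moved to about (3.1, 5.0).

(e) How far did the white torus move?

2.3

The white torus was near (8.4, 7.2) before and (8.2, 4.9) after, so it travelled √(0.2² + 2.3²) ≈ 2.3 units.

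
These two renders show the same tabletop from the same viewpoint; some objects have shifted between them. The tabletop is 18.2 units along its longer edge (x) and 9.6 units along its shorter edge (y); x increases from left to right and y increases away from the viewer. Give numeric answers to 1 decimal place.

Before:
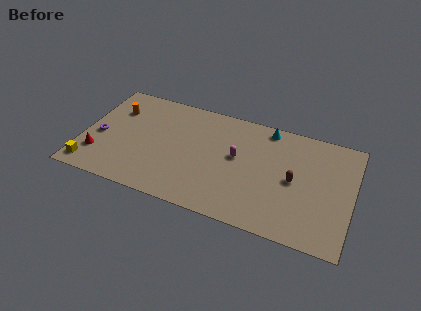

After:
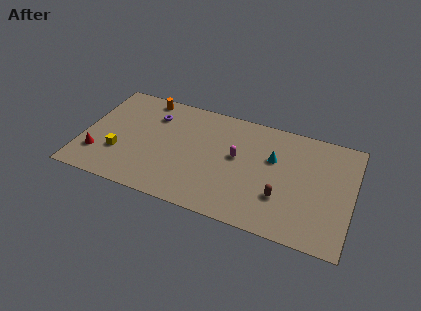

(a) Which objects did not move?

the magenta capsule and the red cone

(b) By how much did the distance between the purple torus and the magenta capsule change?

-3.2

They were about 9.4 units apart before and 6.2 after — 3.2 units closer together.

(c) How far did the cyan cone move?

2.6

From (12.2, 8.6) to (12.8, 6.1), the cyan cone covered √(0.6² + 2.5²) ≈ 2.6 units.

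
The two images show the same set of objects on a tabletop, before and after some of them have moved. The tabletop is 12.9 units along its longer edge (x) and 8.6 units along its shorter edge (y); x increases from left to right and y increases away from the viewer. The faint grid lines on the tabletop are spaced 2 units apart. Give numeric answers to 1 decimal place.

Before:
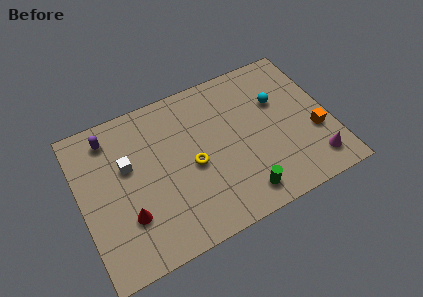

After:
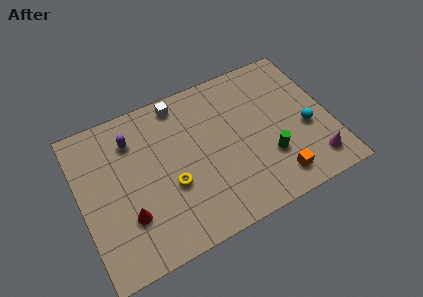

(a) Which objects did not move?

the magenta cone and the red cone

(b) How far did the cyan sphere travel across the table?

2.4

From (10.4, 5.6) to (11.6, 3.5), the cyan sphere covered √(1.2² + 2.1²) ≈ 2.4 units.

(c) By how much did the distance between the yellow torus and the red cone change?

-1.3

Before: roughly 3.7 units apart; after: 2.4. That's 1.3 units closer together.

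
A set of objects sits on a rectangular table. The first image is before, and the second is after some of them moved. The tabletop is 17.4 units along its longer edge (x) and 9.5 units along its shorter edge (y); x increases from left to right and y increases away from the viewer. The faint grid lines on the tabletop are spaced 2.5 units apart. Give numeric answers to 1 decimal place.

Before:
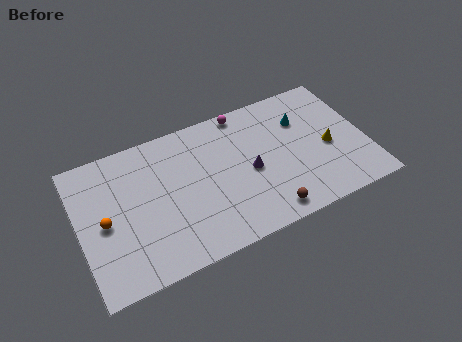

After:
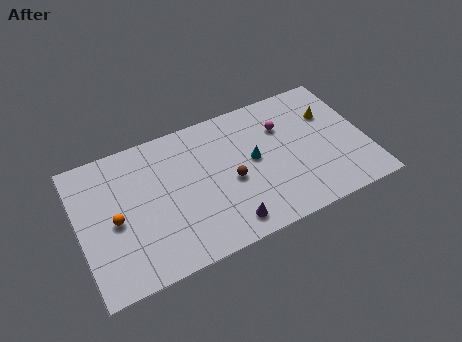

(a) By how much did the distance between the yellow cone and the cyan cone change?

+2.3

Before: roughly 2.8 units apart; after: 5.1. That's 2.3 units further apart.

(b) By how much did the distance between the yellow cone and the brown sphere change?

+1.6

Before: roughly 5.2 units apart; after: 6.8. That's 1.6 units further apart.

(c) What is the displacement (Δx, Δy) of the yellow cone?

(0.4, 2.3)

The yellow cone was at about (15.1, 4.2) and moved to about (15.5, 6.5).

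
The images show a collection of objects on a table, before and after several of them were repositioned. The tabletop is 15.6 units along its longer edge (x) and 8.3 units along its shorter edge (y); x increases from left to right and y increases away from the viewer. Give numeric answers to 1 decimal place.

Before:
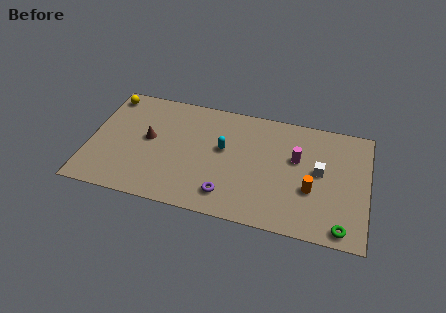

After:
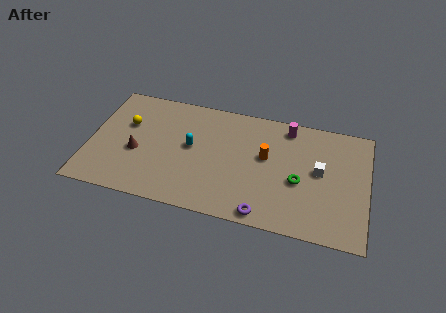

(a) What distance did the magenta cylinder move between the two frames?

2.2

The magenta cylinder was near (11.6, 5.1) before and (11.0, 7.2) after, so it travelled √(0.6² + 2.1²) ≈ 2.2 units.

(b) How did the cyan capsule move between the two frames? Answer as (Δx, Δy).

(-1.8, -0.3)

The cyan capsule started near (7.5, 4.8) and ended near (5.7, 4.5).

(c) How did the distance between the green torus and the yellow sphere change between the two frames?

-4.9

They were about 14.9 units apart before and 10.0 after — 4.9 units closer together.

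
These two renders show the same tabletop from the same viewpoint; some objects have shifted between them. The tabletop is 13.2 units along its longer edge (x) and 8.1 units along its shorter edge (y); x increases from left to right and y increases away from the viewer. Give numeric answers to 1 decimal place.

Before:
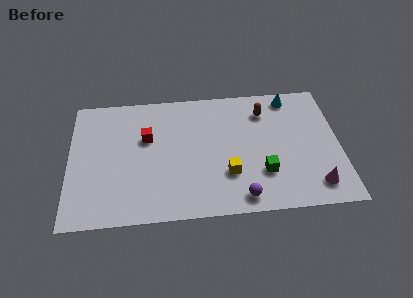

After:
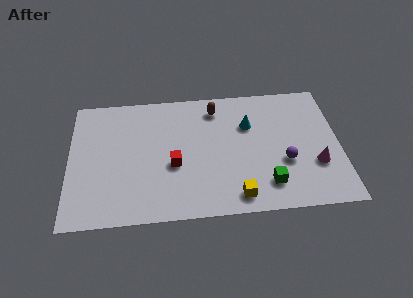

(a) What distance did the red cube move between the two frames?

2.2

From (3.8, 5.1) to (5.1, 3.3), the red cube covered √(1.3² + 1.8²) ≈ 2.2 units.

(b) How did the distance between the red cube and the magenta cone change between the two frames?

-2.0

They were about 8.9 units apart before and 6.9 after — 2.0 units closer together.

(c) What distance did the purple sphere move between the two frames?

3.0

The purple sphere was near (8.3, 1.0) before and (10.5, 3.0) after, so it travelled √(2.2² + 2.0²) ≈ 3.0 units.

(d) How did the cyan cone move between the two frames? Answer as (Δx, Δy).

(-2.1, -1.6)

The cyan cone was at about (10.9, 7.1) and moved to about (8.8, 5.5).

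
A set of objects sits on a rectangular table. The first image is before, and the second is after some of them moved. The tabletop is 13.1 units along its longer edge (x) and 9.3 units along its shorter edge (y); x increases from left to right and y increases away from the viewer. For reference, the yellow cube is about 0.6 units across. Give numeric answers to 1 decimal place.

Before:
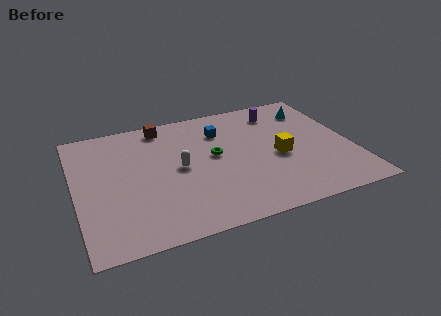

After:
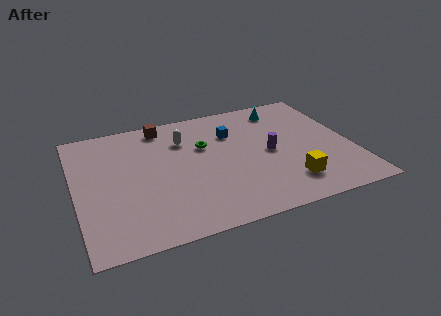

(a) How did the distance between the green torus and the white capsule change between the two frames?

-0.5

They were about 1.7 units apart before and 1.2 after — 0.5 units closer together.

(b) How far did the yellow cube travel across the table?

2.1

From (9.6, 4.1) to (9.8, 2.0), the yellow cube covered √(0.2² + 2.1²) ≈ 2.1 units.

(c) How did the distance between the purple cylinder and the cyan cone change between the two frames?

+1.8

They were about 1.6 units apart before and 3.4 after — 1.8 units further apart.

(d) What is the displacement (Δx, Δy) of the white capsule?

(0.4, 2.1)

From the two frames, the white capsule sits at roughly (4.9, 4.7) before and (5.3, 6.8) after.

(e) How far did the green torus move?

1.0

The green torus moved from about (6.6, 5.1) to (6.2, 6.0), a distance of √(0.4² + 0.9²) ≈ 1.0.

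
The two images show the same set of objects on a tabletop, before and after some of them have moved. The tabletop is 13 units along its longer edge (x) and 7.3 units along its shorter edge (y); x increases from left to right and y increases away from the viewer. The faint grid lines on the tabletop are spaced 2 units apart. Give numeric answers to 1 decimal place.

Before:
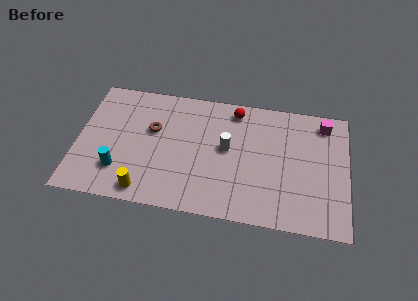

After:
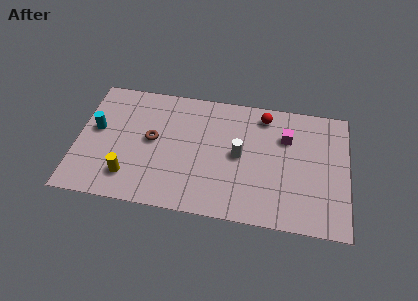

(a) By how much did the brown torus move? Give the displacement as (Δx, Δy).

(0.0, -0.6)

The brown torus started near (3.6, 4.5) and ended near (3.6, 3.9).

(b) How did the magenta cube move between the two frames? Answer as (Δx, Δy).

(-1.8, -1.1)

The magenta cube started near (11.8, 6.2) and ended near (10.0, 5.1).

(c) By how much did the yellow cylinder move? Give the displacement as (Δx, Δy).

(-0.8, 0.7)

The yellow cylinder started near (3.4, 0.9) and ended near (2.6, 1.6).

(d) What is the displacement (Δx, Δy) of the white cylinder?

(0.6, -0.3)

From the two frames, the white cylinder sits at roughly (7.2, 4.0) before and (7.8, 3.7) after.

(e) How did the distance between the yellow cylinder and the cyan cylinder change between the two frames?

+1.4

The distance was about 1.6 in the first image and 3.0 in the second, so they moved 1.4 units further apart.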